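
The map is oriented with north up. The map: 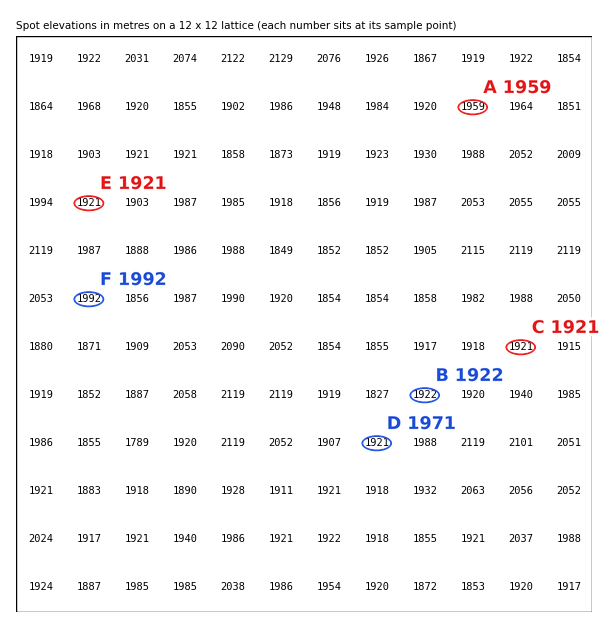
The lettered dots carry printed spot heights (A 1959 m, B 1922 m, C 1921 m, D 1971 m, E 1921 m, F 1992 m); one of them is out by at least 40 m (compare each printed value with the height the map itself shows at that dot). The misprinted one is D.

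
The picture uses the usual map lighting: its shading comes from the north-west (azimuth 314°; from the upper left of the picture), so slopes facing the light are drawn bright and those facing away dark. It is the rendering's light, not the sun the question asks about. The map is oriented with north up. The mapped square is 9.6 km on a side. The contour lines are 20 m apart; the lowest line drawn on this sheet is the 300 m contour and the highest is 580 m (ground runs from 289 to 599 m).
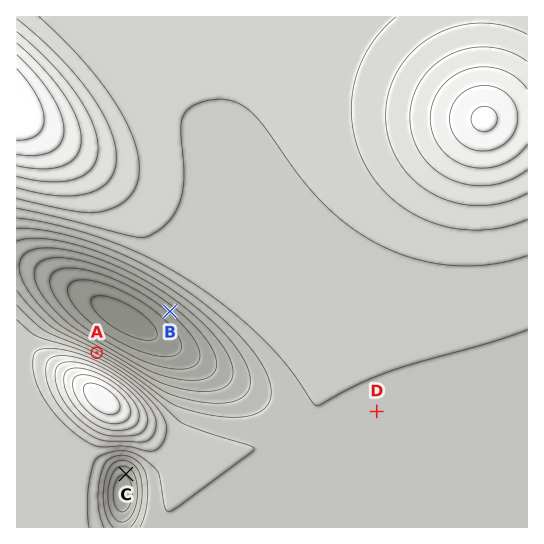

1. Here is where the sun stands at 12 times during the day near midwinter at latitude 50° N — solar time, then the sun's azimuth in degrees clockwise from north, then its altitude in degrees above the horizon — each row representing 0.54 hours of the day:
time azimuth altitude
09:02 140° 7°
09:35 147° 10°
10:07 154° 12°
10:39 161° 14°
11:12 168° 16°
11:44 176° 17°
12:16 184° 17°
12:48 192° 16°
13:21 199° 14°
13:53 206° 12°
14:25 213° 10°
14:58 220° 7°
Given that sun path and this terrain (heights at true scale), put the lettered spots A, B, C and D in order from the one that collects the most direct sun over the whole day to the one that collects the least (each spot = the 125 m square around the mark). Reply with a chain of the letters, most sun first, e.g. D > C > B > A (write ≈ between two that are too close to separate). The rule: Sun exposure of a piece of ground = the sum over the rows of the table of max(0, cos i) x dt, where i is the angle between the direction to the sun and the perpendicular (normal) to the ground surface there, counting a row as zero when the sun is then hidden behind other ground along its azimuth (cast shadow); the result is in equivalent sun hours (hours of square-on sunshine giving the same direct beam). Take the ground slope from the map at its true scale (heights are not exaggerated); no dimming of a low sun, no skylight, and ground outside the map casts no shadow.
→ B ≈ C > D > A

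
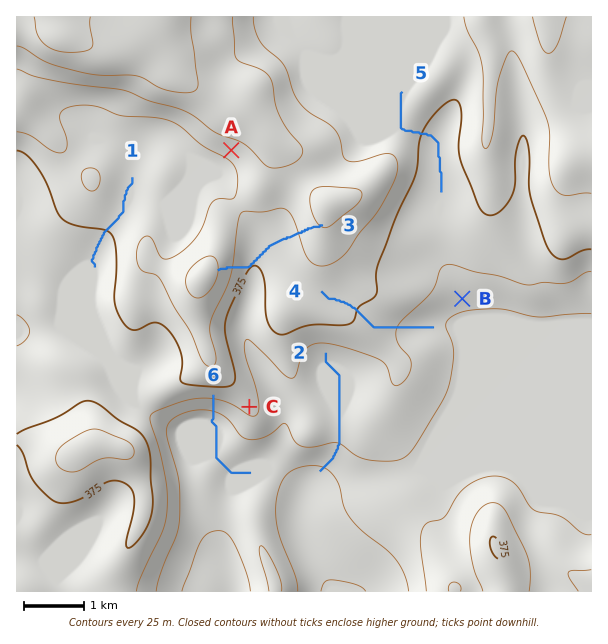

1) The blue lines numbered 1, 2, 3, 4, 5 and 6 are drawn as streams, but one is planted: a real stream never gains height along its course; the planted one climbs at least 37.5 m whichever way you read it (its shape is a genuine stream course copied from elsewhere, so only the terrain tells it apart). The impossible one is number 3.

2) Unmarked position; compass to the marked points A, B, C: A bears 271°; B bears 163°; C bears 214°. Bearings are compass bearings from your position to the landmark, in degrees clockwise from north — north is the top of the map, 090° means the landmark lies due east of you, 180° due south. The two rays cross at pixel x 419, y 154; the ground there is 375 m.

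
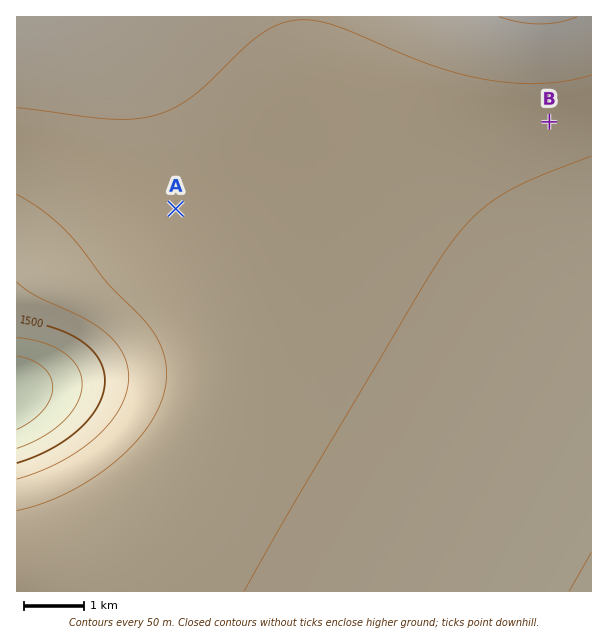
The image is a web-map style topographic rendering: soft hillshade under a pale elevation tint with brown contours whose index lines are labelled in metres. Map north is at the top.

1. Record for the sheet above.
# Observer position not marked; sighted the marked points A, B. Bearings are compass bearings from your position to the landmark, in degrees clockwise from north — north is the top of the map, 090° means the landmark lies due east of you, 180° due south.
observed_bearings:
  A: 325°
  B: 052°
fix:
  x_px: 268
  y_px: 341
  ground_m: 1620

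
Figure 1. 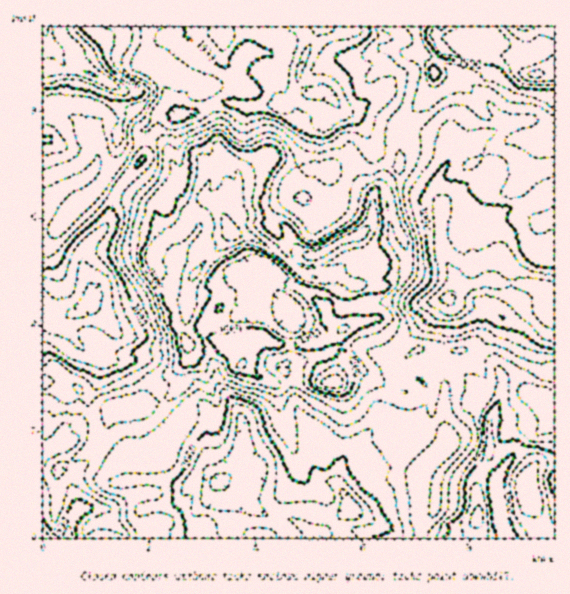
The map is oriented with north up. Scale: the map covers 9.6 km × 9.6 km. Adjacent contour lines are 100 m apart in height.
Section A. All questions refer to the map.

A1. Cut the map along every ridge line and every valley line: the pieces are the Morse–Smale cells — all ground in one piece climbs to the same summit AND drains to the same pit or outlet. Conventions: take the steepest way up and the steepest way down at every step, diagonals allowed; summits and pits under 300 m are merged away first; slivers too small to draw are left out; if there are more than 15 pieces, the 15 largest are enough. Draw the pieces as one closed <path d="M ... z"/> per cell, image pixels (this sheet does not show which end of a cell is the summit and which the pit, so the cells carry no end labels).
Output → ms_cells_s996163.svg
<path d="M148 139l-2 1 0 13-3 6-20 22-10 18-6 25-24 27-1 12 11 29-6 12-10 9-13 5-8 7-7 0-7-4 0 70 17 0 6 6 23 0 1 10 6 18-1 16 6 4 7-22 10-13 16-1 30-8 18-16 1-18 5-8 0-14 16-6 18 2 8-3 11 4 3 5-1 17 13 11 22 10 24-4 34 1 2-13 5-10 0-8-4-11 1-8 17-10 17-3 4-3-3-28-13-4 17-15 2-7 17-3 9-7-3-13-8-18-4-24-6-7-6 0-6 8-16-13-26-14-27-2-24-10-5 0-14 12-22 6-1 15-5 12 0 5-8 12-4-12-16-9 0-9-5-5-23-9-11-30-9-6z"/><path d="M375 319l-19 3-17 10-1 8 4 11 0 8-5 10-2 13-34-1-24 4-22-10-13-11 1-17-8-8-32 0-12 4-4 2 0 14-5 8-1 18-18 16-30 8-16 1-10 13-6 22 16 11 8 24 10-1 2 2 2 15 6 13 24-4 10-4 10-16 7-6 12 0 13 4 8 13 2 42 89 0 2-5 15-15 10-5 8 0 37 17 8 1 12-2 22-17 4-35 5-9 18-17 5-12-3-8-18-19 1-25-3-11 8-10 5-3 16-1 3-6-8-6-32 1-8-2-11 1-11 5-26-26z"/><path d="M533 121l-25 2-15 10-8 1-24 15-6 6 2-3-9-11-15-4-26-16-5 2-3 5 0 40-22 23 8-1 6 7 4 24 8 18 3 13-9 7-17 3-2 7-17 15 13 4 3 21 0 7-3 3 5 10 26 26 11-5 11-1 8 2 32-1 9 7 6-12 13-14 8-14 5 1 16-11 15 0 10 11 5 1 0-183z"/><path d="M319 26l-95 0 1 13-3 6 1 16 6 6 10 4 20 0 4 3 18 30-40 2-6-3-16 0-20 8-22 4-16-4-16 20 2 8 10 2 9 6 11 30 23 9 5 5 0 9 16 9 4 12 8-12 0-5 5-12 1-15 22-6 14-12 5 0 24 10 27 2 26 14 16 13 4-9 6-3 16-18 0-40 6-8-25-23-7 1-17 11-15 1-13-19-8-1-11 4-11-10 0-11 3-8 14-28z"/><path d="M49 26l-7 1 0 293 7 5 7 0 8-7 17-8 10-14 0-9-9-24 1-12 24-27 6-25 10-18 20-22 3-6 0-12-22 1-6-3 0-10 3-5-2-33-14-10-22-11-2-2 0-13-3-7-19-18-8 0z"/><path d="M223 26l-172 0-1 3 9 1 19 18 3 7 0 13 2 2 22 11 14 10 2 33-3 5 0 10 6 3 9 0 13-2-1-9 16-20 16 4 22-4 20-8 16 0 6 3 40-2-18-30-4-3-20 0-10-4-6-6-1-16 3-10z"/><path d="M523 375l-11 0-9 5-1 15-12 26-1 40-12 20 1 36-3 7 0 14 79-1 0-150-14-4z"/><path d="M440 26l-120 0-19 39-3 8 0 11 11 10 11-4 8 1 13 19 15-1 17-11 7-1 24 22 19-18 5-3 5-7 1-23 9-17-6-11 0-8z"/><path d="M477 357l-5 5-16 1-5 3-8 10 3 11-1 25 18 19 3 8-5 12-18 17-5 9-4 35-17 14-17 5-15-4-30-14-8 0-10 5-15 15-1 5 153-1 4-20-1-36 12-20 1-40 13-32 0-10-5-11-5-5z"/><path d="M480 45l-6 10-7 4 10 2 0 10-3 4-9 7-5 0-25-9-1 12-4 11-7 5-18 19 28 17 15 4 9 12 28-19 8-1 19-11 21-1 20 14 1-71-14 10-9 0-5-7-3-16-20 4z"/><path d="M100 445l-6 10-17 16-3 8-1 10 5 15 0 8-9 13 0 13 161-1-1-41-8-13-13-4-12 0-7 6-10 16-10 4-24 4-6-13-2-15-2-2-10 1-8-24z"/><path d="M59 391l-17 1 1 146 26-1 0-12 9-13 0-8-5-15 4-18 17-16 5-8 0-4-5-2 1-16-8-24 2-4-24 0z"/><path d="M553 26l-112 0-4 6 0 8 6 11-9 17 0 4 26 10 5 0 12-11 0-10-10-2 7-4 6-10 23 10 20-4 6 21 2 2 9 0 14-11z"/><path d="M539 307l-15 0-16 11-5-1-8 14-13 14-5 11 16 7 11 16 8-4 11 0 17 8 13 3 1-66z"/>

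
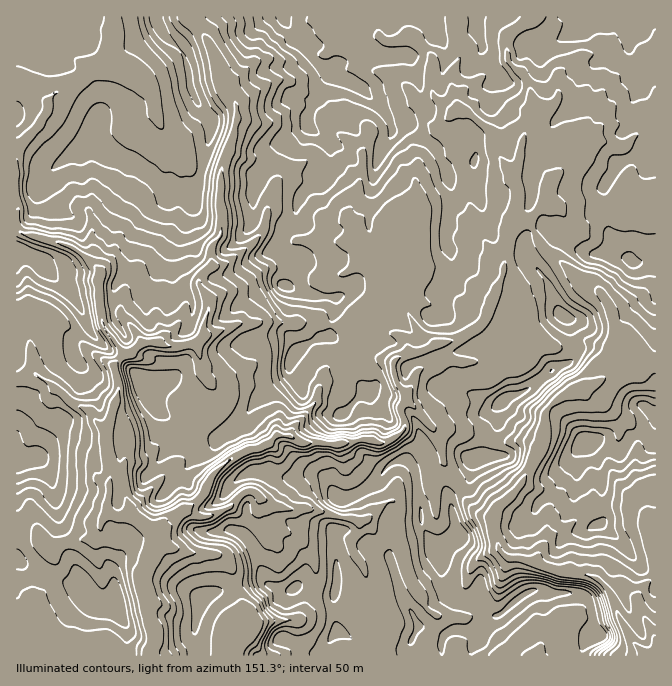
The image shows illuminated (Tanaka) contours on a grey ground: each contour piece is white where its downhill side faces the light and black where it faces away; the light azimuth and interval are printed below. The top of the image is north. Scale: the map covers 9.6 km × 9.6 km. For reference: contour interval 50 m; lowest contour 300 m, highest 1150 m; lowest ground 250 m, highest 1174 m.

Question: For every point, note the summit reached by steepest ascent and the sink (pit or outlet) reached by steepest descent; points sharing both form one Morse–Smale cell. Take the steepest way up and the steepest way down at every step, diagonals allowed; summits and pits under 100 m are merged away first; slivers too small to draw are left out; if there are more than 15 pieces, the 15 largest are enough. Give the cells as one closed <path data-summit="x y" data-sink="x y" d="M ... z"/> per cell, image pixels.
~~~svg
<path data-summit="284 17" data-sink="150 655" d="M532 16l-343 1 20 26 19 47 8 13 2 10-4 20-13 37 0 25-2 2 4 16-2 22-10 13 2 17-14 13 0 7 10 15 0 8-5 14 0 11-7 10-13 3-42-3-11-18-11-11-16 0-3 3 5 13 17 22 0 3-9 11-29-18-25-25-6-2-9 2-7 3-9 9-1 6-12-1 0 38 21-4 35 29 19 9 3 6 12 10 0 20 5 25-2 2-1 39-7 10-1 12-6 3-16 0-14 4-12 8-9-9-2-5-6-4-19 1 1 122 366-1-4-17-11-14-4-9 0-18 4-7-2-15 8-1 11-6 19-6-6-28 0-26-4-6-4-1-22 16 0-9-22-40-7-23 3-2 10 0 6-4 14 0 12 4 13-7 7-8-3-21 5-7 0-7 10-20 4-4 18-5 9-5 33 2 17-5 17 0 7-6 3-5 0-13-3-7 0-7 5-10-2-16-7-9-16-6 3-9 4-30 7-14 13-1 6 8 5-3 8 0 12 10 26 15 7 1 20-1 15 5 5 5 24-1-1-139-31 23-9 0-13-5-12 2-31 29-9 12-2-11-8-7-21-6 4-22 3-8 10-13 0-9-12-33-16-15-2-20 6-9 18-10z"/><path data-summit="157 17" data-sink="150 655" d="M189 16l-75 0-5 47-5 6-14 0-12 12-14 10-10 3-6 8 0 8-9 15-23 22 0 81 9 6 30 7 23 10 21 21-1 11 3 32 19-1 11 11 11 18 18 0 7 3 27-2 10-11 0-11 5-14 0-8-10-15 0-7 14-13-2-17 10-13 2-22-4-13 2-30 17-52-2-15-8-13-12-33-15-27z"/><path data-summit="589 440" data-sink="655 655" d="M655 363l-23 0-25 15-23 11-12 2-17 10-11 14-3 30-18 37-27 26-3 9 1 18 5 15 6 6 30 5 7 5 15 5 32 3 10 5 9 9 11 30 14 24 14 14 9-1 0-17-17-30-1-13 6-10 12-10z"/><path data-summit="457 535" data-sink="150 655" d="M407 401l-6 6 3 21-12 11-8 4-12-4-14 0-6 4-10 0-3 2 7 23 22 40 0 9 22-16 4 0 4 7 0 26 6 28-19 6-11 6-8 1 2 15-4 7 0 18 4 9 11 14 2 16 3 2 86 0 3-8 8-10 2-10 11-13-14-21-3 5-7 4-13 0-5-2-8-9-5-27 0-17 19-14-9-36 10-11-16-27-2-13-7-17-18-22z"/><path data-summit="602 17" data-sink="150 655" d="M655 16l-121 0-4 5-21 12-3 7 2 20 16 15 12 33 0 9-10 13-3 8-4 22 21 6 8 7 2 11 9-12 31-29 12-2 13 5 9 0 32-24z"/><path data-summit="502 402" data-sink="150 655" d="M528 223l-13 1-6 9-5 22 0 13-3 9 16 6 7 9 2 16-5 10 0 7 3 7 0 13-3 5-7 6-17 0-17 5-33-2-9 5-14 4-8 5-10 20 0 7 10 8 18 22 7 17 2 13 17 29 9-9 4-18 13-5 2-14 10-16 1-24 11-7 18-7 27-21 12-4 7-7 2-5-5-12-2-18-10-10-15-35-18-24-2-13 9-8z"/><path data-summit="17 462" data-sink="150 655" d="M37 374l-7 0-14 6 0 152 22 2 5 8 11 9 10-8 14-4 16 0 7-4 0-11 7-10 1-39 2-2-5-25 0-20-12-10-4-7-18-8z"/><path data-summit="457 535" data-sink="655 655" d="M460 489l-5 2-6 7 9 36-19 14 0 17 5 27 8 9 18 2 7-4 3-5 14 21-11 13-2 10-10 14 1 4 63 0 9-19 13-16 3-2 10 2 46-13-8-20-9-9-10-5-32-3-15-5-7-5-30-5-6-6-5-15-1-17-18-7z"/><path data-summit="502 402" data-sink="655 655" d="M534 231l-10 9 2 13 18 24 15 35 10 10 2 18 5 12-2 5-7 7-12 4-27 21-18 7-11 7-1 24-10 16-2 14-13 5-4 18-8 8 5 12 9 11 17 7 4-10 23-21 19-34 5-15 1-23 4-7 14-12 10-5 12-2 20-12-1-14 10-25-2-28-7-13-52-41-11-11z"/><path data-summit="17 252" data-sink="150 655" d="M17 229l-1 109 12 3 1-6 9-9 12-5 10 2 25 25 29 18 9-11 0-3-20-29-4-16 0-22-1-2 1-11-1-4-11-10-17-12-40-10z"/><path data-summit="284 17" data-sink="150 655" d="M112 16l-96 1 1 129 22-21 9-15 0-8 6-8 10-3 14-10 12-12 14 0 5-6 0-15 4-8z"/><path data-summit="284 17" data-sink="655 655" d="M547 228l-8 0-5 2 7 15 46 39 10 5 7 8 7 13 2 28-10 25 1 14 10-3 18-11 23 0 1-100-24 0-5-5-15-5-15 1-12-1-26-15z"/><path data-summit="284 17" data-sink="655 655" d="M615 609l-38 9-7 3-8-2-5 2-13 16-8 18 109 1-12-14z"/><path data-summit="284 17" data-sink="655 655" d="M655 576l-11 9-6 10 1 13 16 30z"/>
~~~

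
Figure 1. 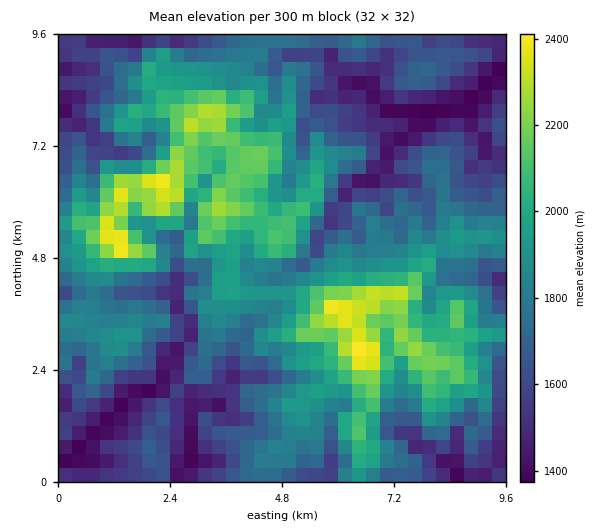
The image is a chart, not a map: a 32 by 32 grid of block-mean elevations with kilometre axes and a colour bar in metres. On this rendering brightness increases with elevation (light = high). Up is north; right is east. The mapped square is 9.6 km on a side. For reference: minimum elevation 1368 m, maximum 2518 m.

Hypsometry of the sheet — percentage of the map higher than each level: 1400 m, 96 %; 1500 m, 86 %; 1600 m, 74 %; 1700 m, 60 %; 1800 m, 46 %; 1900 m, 32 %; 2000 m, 21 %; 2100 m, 13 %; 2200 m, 7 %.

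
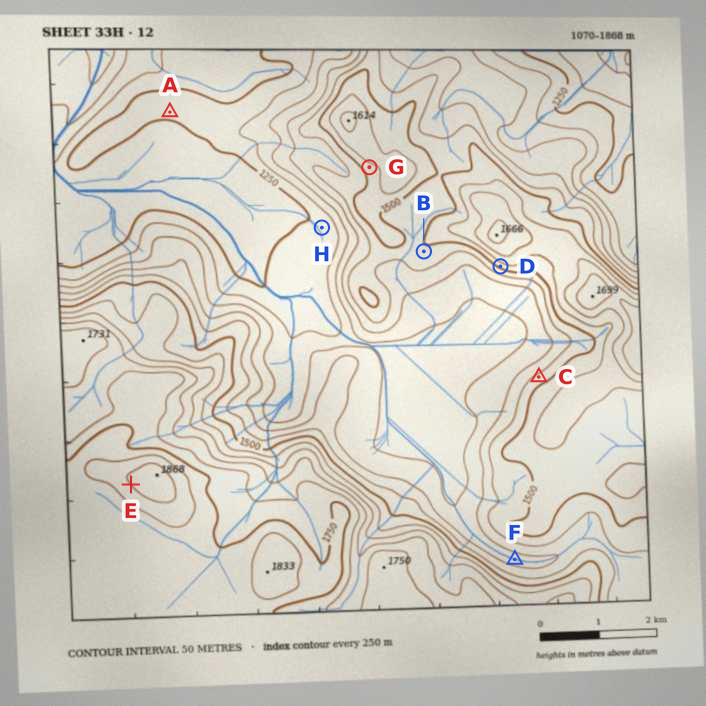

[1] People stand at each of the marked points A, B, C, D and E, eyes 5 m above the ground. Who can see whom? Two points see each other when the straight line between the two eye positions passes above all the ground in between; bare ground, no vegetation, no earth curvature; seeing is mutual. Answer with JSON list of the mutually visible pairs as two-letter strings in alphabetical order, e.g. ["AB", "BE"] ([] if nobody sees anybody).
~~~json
["BC", "BD", "CD"]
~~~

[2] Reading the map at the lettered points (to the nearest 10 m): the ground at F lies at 1390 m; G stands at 1530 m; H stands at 1250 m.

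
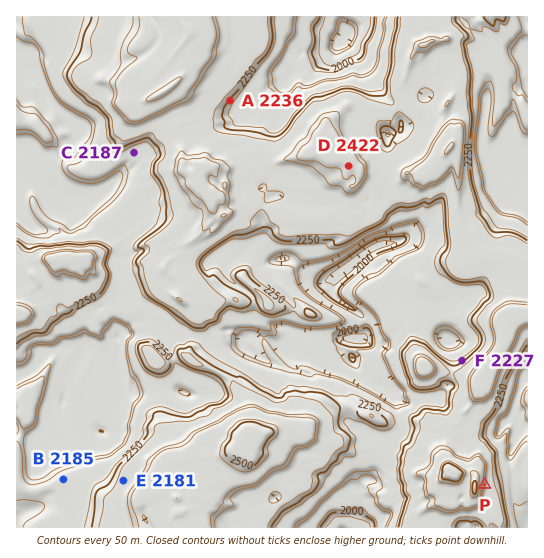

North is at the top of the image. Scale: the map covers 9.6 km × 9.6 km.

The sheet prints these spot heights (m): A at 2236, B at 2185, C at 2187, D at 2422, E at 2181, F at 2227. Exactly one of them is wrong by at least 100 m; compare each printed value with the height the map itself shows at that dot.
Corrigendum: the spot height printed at E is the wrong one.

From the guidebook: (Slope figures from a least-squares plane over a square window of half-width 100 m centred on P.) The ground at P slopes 37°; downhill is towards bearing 99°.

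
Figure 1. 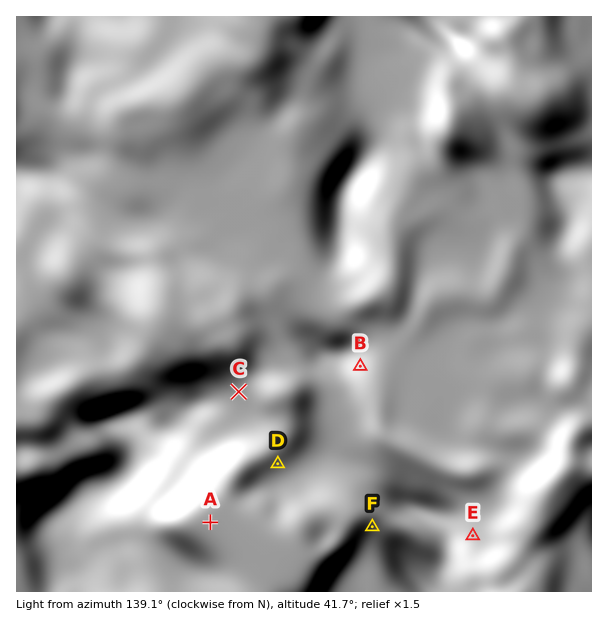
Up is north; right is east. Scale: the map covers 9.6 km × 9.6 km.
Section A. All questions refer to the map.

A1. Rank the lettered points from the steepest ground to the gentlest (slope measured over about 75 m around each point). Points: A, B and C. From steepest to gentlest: B C A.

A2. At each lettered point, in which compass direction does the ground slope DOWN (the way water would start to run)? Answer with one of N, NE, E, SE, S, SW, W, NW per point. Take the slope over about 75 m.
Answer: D W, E E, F NW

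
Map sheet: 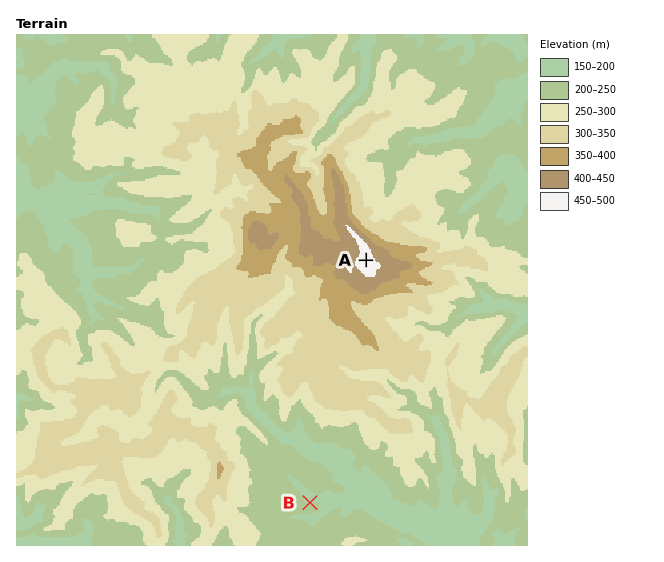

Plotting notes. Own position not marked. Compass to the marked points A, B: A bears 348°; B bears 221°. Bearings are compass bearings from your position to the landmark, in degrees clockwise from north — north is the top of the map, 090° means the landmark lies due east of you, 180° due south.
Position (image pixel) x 396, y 403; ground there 280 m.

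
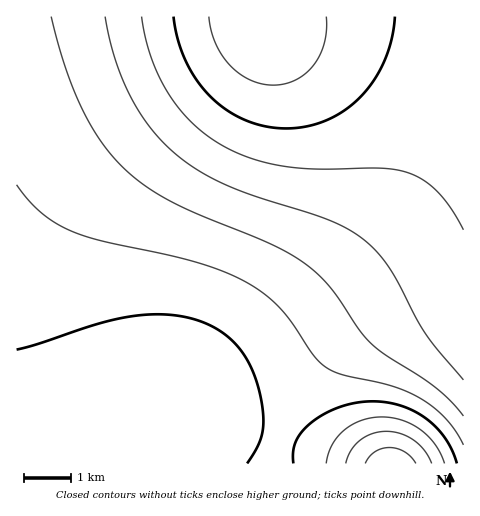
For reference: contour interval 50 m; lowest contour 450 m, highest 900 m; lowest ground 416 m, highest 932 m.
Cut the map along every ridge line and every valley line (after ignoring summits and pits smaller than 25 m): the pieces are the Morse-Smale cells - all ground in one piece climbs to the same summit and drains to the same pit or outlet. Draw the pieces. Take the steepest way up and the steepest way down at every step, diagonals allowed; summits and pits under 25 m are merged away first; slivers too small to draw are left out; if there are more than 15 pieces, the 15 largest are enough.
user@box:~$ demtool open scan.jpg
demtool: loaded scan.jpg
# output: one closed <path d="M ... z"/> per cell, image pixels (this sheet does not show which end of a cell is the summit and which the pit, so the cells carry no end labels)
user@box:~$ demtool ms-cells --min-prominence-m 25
<path d="M463 16l-447 1 1 447 256 0 9-33 14-32 19-28 27-28 21-17 30-18 71-31z"/><path d="M463 277l-36 14-34 17-30 18-21 17-27 28-19 28-14 32-8 32 189 1z"/>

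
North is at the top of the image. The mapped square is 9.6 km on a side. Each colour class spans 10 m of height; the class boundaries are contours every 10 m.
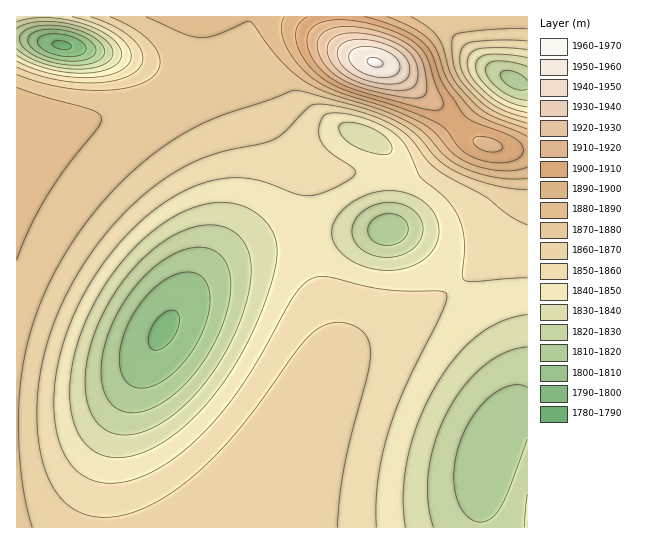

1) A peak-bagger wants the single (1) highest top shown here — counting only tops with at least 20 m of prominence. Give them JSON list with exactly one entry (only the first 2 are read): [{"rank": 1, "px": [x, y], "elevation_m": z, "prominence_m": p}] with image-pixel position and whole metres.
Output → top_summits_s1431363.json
[{"rank": 1, "px": [375, 62], "elevation_m": 1961, "prominence_m": 173}]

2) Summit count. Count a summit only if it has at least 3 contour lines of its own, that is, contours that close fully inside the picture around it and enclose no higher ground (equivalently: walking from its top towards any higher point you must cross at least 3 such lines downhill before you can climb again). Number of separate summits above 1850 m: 1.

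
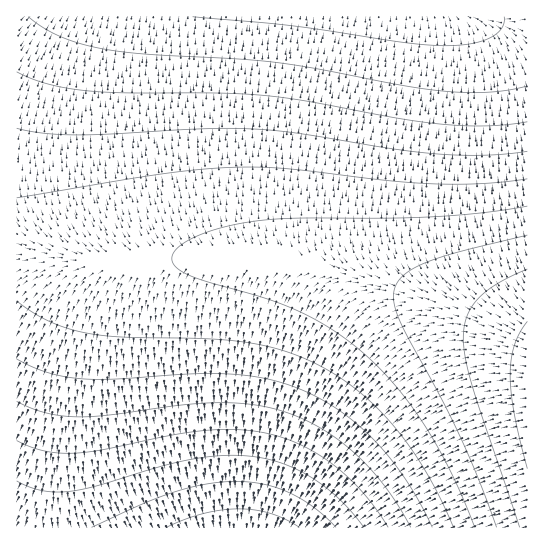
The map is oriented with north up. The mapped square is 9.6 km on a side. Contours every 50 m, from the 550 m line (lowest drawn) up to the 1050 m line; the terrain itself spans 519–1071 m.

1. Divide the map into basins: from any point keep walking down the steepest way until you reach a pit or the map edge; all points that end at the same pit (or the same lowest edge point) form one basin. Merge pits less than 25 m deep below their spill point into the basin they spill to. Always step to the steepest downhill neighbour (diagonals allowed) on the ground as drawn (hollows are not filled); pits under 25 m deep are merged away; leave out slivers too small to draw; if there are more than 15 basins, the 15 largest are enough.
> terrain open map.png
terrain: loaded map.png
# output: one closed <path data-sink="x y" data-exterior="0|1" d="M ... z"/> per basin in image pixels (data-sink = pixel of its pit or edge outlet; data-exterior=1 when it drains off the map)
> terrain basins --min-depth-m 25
<path data-sink="398 17" data-exterior="1" d="M527 16l-510 0-1 235 73 10 154-4 59 7 59 13 66 22 100 42z"/><path data-sink="241 527" data-exterior="1" d="M29 252l-13 1 1 275 511-1-1-186-100-42-66-22-59-13-59-7-154 4z"/>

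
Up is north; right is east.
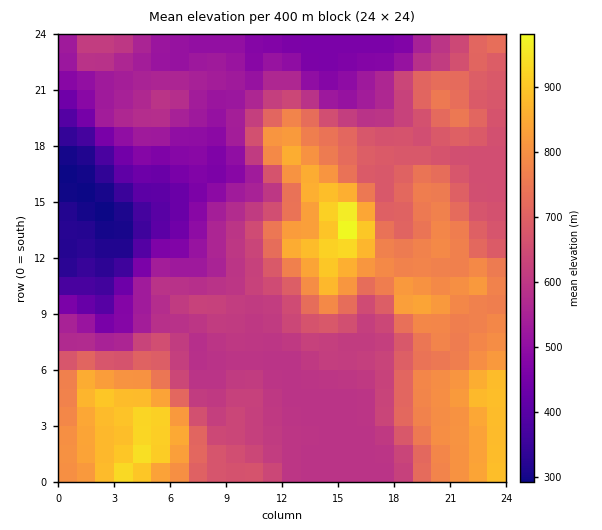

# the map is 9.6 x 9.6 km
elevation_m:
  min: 290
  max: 1000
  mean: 640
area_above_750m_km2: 24.4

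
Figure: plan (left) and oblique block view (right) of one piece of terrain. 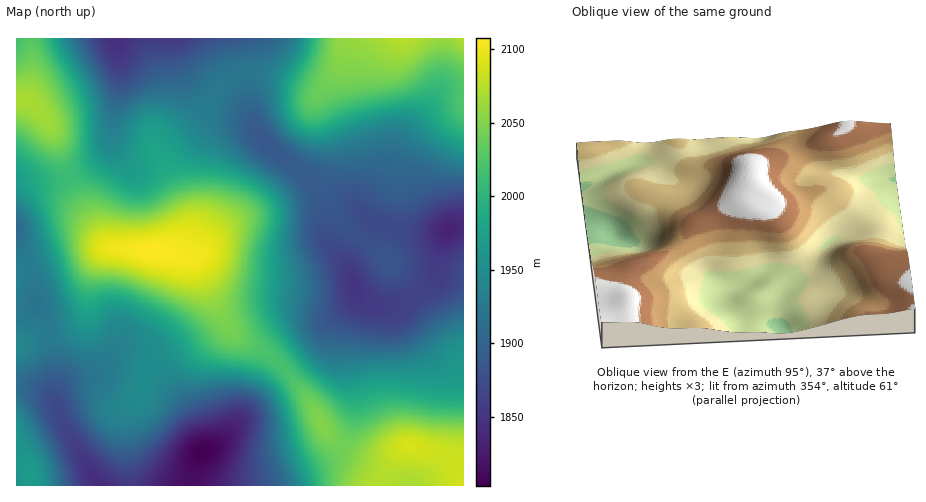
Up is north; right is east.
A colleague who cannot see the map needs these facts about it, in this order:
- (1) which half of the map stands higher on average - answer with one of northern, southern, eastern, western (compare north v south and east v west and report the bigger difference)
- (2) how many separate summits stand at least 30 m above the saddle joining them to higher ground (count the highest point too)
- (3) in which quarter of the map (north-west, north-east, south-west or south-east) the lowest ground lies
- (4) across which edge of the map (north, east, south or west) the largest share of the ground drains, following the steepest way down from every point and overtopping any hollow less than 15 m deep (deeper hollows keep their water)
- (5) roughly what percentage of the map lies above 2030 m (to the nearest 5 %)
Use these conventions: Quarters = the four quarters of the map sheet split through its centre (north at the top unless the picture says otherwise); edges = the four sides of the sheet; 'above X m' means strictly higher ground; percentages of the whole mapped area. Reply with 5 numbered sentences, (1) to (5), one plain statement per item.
(1) Taken as a whole, the northern half is higher than the southern.
(2) There are 5 summits with 30 m or more of prominence.
(3) Look to the south-west quarter for the lowest ground.
(4) Drainage is mainly to the east: more ground falls towards that edge than towards any other.
(5) About 20 % of the map lies above 2030 m.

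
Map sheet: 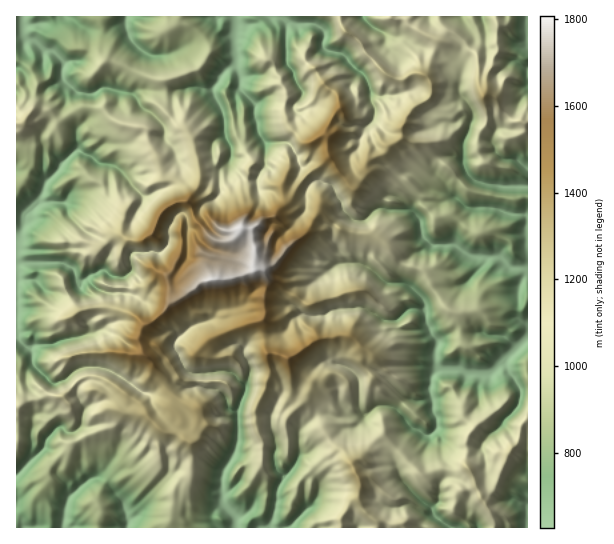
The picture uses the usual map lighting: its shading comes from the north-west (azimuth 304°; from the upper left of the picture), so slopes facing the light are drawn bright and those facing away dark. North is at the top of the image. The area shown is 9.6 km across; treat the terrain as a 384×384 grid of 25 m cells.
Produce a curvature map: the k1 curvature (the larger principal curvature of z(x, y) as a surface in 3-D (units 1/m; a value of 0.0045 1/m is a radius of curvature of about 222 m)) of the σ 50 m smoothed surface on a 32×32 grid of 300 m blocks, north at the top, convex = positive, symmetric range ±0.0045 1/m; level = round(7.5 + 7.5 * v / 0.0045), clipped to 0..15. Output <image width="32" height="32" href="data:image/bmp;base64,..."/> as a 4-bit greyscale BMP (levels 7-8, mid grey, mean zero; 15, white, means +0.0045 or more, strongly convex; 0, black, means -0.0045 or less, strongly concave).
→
<image width="32" height="32" href="data:image/bmp;base64,Qk12AgAAAAAAAHYAAAAoAAAAIAAAACAAAAABAAQAAAAAAAACAAATCwAAEwsAABAAAAAAAAAAAAAAABEREQAiIiIAMzMzAERERABVVVUAZmZmAHd3dwCIiIgAmZmZAKqqqgC7u7sAzMzMAN3d3QDu7u4A////AKm5nKiricnb2cv47ducrumqqcyJi5l7np+IznvJvp+IuqicmZu6i+2fuH+6jZzsqZy6mKm5u37PusmvmczK+Ni5y4iJuqqXn8uq3Jm4mcr53N3ZeKrMqp+7rIi6mJnpv82cupnajOvN2aqIy4+K7Y/Yn5y9uq25zauZman6jKz6r/7b65yar3+KqbvLub652srK3ZnL7fu/jazp3Lm6h6zM/+ve/L3Pv/93m8qYuruMqpisz5rMuY57/K2bqo7duLrrmJ3oib7tmsrbifisi8uaz/7dr4mIfom4iq+5zLusvY2aqX35eI6O3//76eipm6r7r9u+jv7NqXirio2aq8uqp+j8/bqXrdeIiMvsyZqLnN3d7KrtubvdiZmsmJipu5ucq+v5/e7rrer+2rnZ3emJyZjI3r/Izujbi6qb3ZqamLeJvI77ibfazLybrYjP/9jsu7rbjanL/antiridyYqrq8mIqn6X+tz+zLiIvM78m8m7qdmd6fnLr3rciarbuLnKuYnYzJzIre+qzNvMy8z6u4rcrLnMyNp+25v3io++vKveqtvKj8jquPq5vpqfyb2YuYmbia2t+a+tuZu4v9i73Oy9y+6Lmfn8uO7fiM3Luqq8qIiLya686X3Xmpfry4vLmqm6iricvPvvqYvLq8iaqJyMq7mZqpiX+N/quMv4"/>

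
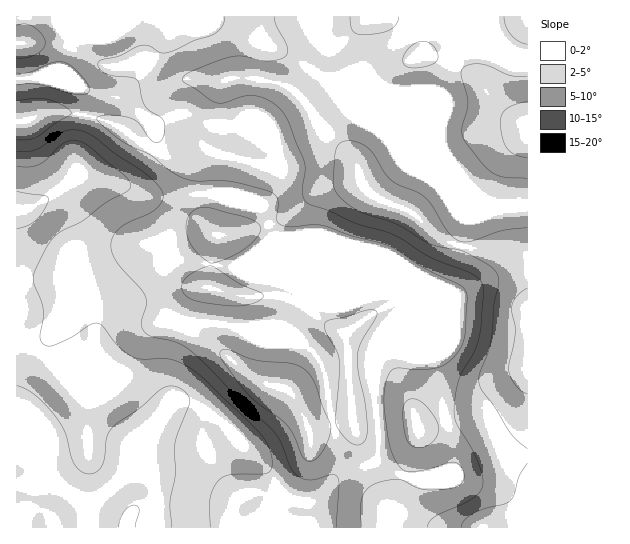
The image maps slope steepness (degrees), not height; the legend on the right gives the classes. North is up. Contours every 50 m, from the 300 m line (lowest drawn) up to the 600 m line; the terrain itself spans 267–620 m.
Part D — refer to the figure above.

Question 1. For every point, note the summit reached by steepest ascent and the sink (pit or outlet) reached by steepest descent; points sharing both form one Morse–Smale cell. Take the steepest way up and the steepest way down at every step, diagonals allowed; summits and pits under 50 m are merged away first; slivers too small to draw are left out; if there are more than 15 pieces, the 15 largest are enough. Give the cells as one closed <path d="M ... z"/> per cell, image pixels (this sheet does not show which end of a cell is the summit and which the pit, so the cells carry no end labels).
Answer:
<path d="M185 113l-10 2-20 10-2 0-8-8-12 12-8 2 21 16 19 8 16 1 20-5 16 3-7 2-5 5-5 14 3 39 4 11 7 10-7-3-16 0-34 11-24 2-31 8-24 8-8 6-9 10-45 2 1 249 248 0 2-15 16-19-23-33-42-42-19-12-18-4-8 2-12 10 8-14 2-43 12-31 3-3 7-1 20 0 24 5 40-3 16 6 18-25 10-6 40-1 30-6-22-17-95-39-11-28-31-14 10 1 16 7 7 0 8-10 7-16 0-15-3-7-32-26-8-4-23 0z"/><path d="M315 73l-6 5-11 17-16-11-27-5-18-2-16 4-22-2-17 1-13 7-10 10-14 21 8 7 2 0 20-10 10-2 29 12 23 0 8 4 32 26 3 7 0 15-9 20-6 6-7 0-16-7-6 1 27 12 11 28 95 39 9 5 11 11 12 6 2 9-20 48 15-2 9 4 26 1 10 48 9 33 1 28-14 8-22 4-23-7-16-9-27 6-12 6-18 20-11 6-15-1-13-5-15 18-2 14 262 1 1-322-5-2-20 1-14-2-76-34-16-14-8-14-11-12-16-9-33-33-5-8z"/><path d="M394 293l-33 6-40 1-10 6-18 25-16-6-40 3-24-5-27 1-10 17-5 17-2 43-4 9 16-7 12 1 9 4 16 11 42 42 25 35 17 5 8 0 5-2 24-24 30-10 7-4 3-11 0-21-6-46 3-17 8-13 19-46-2-9z"/><path d="M527 16l-158 0-26 25-18 14-12 18 10 6 6 8 33 33 16 9 11 12 8 14 16 14 76 34 14 2 24 0z"/><path d="M66 112l-23 1-13 7-14 2 1 157 44-2 9-10 8-6 15-5 40-11 24-2 34-11 22 1-6-8-4-11-3-39 5-14 12-8-16-2-20 5-16-1-19-8-35-24-20-7z"/><path d="M147 16l-76 0 0 29-8 24-20 8-27 2 0 42 14-1 20-8 16 0 35 7 24 12 8-2 11-10 0-2-18-16-14-4 10-2 17-17 22-32 3-17-7-10z"/><path d="M205 16l-56 0 8 3 7 10-3 17-22 32-17 17-10 2 14 4 19 16 14-20 9-10 14-7 17-1 22 2 16-4 18 2 27 5 16 11 15-21-8-9-22-13z"/><path d="M398 353l-9 0-6 3-4 5-4 10-2 19 6 39 0 21-4 12 38 17 26-4 11-4 3-4 0-20-10-41-8-45-2-4-26 0z"/><path d="M367 16l-162 1 26 10 52 25 31 20 11-17 18-14z"/><path d="M70 16l-46 1-1 25-7 3 1 34 26-2 20-8 8-24z"/><path d="M23 16l-7 1 1 27 5-1 2-6z"/>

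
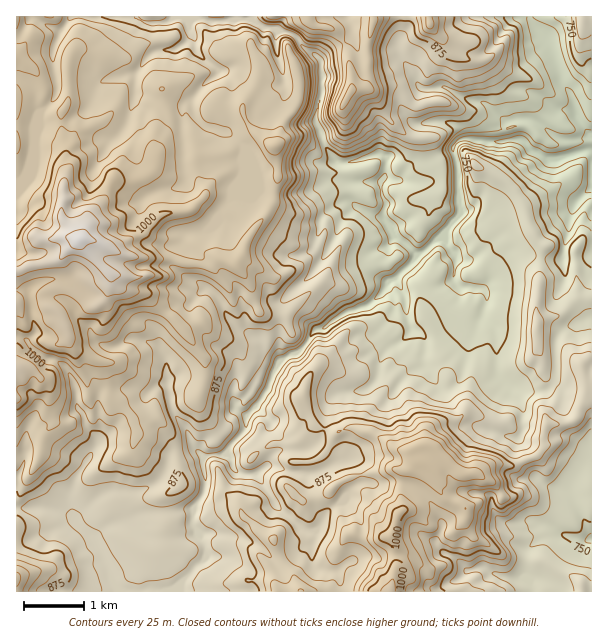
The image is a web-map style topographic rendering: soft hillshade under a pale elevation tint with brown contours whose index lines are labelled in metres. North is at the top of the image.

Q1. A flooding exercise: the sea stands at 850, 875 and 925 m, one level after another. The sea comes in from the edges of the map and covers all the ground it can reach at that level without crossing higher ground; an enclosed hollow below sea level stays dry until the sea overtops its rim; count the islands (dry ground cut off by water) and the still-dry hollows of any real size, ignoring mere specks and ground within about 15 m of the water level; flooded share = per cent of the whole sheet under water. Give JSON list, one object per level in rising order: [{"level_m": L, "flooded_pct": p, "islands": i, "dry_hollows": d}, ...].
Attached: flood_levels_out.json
[{"level_m": 850, "flooded_pct": 46, "islands": 0, "dry_hollows": 0}, {"level_m": 875, "flooded_pct": 54, "islands": 0, "dry_hollows": 0}, {"level_m": 925, "flooded_pct": 70, "islands": 0, "dry_hollows": 0}]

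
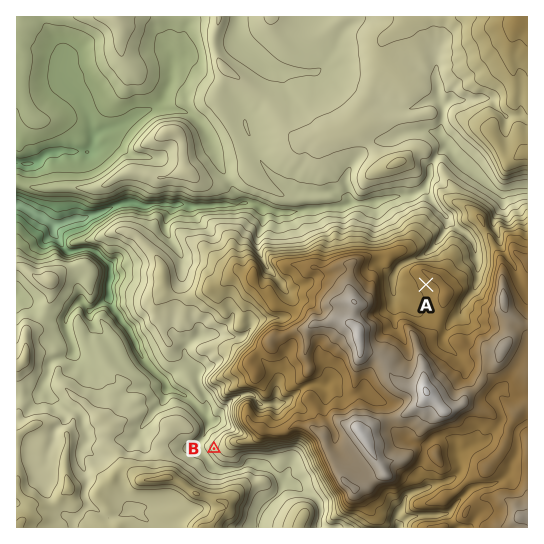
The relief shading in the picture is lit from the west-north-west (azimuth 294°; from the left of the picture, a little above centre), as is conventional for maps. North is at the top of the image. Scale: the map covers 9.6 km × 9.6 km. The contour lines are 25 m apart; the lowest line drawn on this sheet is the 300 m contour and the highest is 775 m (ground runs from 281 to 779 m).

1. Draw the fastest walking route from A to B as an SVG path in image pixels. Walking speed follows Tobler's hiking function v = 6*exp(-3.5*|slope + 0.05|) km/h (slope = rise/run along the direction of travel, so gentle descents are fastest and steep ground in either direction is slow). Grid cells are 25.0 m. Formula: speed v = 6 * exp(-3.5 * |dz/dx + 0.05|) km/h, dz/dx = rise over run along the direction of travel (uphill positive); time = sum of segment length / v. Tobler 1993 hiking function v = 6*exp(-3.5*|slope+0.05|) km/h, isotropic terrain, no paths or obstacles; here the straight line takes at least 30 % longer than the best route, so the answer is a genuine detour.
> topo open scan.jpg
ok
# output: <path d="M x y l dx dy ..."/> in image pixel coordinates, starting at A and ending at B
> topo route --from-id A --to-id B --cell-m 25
<path d="M426 285l-4 8-25 25-3 5-5 6-3 4-12 24-3 2-2 6-11 10-11 22-16 8-2 2-26 14-5 0-40 20-7 0-10 5-15 0-5 3-7 0"/>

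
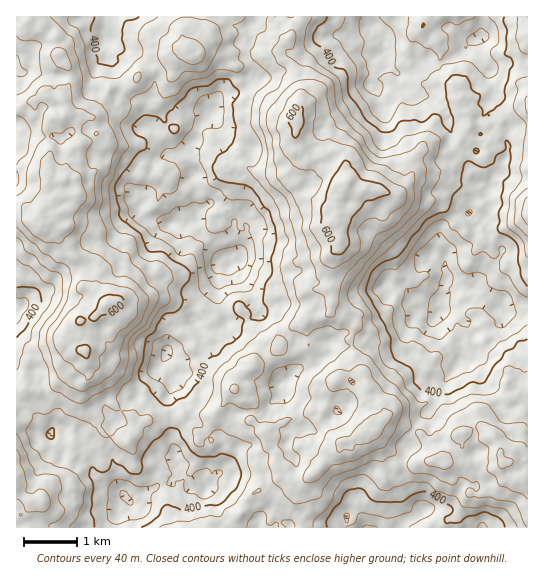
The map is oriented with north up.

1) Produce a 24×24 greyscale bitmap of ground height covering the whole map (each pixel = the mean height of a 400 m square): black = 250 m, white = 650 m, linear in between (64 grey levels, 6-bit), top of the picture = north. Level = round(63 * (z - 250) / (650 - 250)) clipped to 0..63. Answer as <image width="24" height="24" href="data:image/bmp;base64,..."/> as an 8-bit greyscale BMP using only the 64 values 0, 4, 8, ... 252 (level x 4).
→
<image width="24" height="24" href="data:image/bmp;base64,Qk12BgAAAAAAADYEAAAoAAAAGAAAABgAAAABAAgAAAAAAEACAAATCwAAEwsAAAABAAAAAAAAAAAAAAEBAQACAgIAAwMDAAQEBAAFBQUABgYGAAcHBwAICAgACQkJAAoKCgALCwsADAwMAA0NDQAODg4ADw8PABAQEAAREREAEhISABMTEwAUFBQAFRUVABYWFgAXFxcAGBgYABkZGQAaGhoAGxsbABwcHAAdHR0AHh4eAB8fHwAgICAAISEhACIiIgAjIyMAJCQkACUlJQAmJiYAJycnACgoKAApKSkAKioqACsrKwAsLCwALS0tAC4uLgAvLy8AMDAwADExMQAyMjIAMzMzADQ0NAA1NTUANjY2ADc3NwA4ODgAOTk5ADo6OgA7OzsAPDw8AD09PQA+Pj4APz8/AEBAQABBQUEAQkJCAENDQwBEREQARUVFAEZGRgBHR0cASEhIAElJSQBKSkoAS0tLAExMTABNTU0ATk5OAE9PTwBQUFAAUVFRAFJSUgBTU1MAVFRUAFVVVQBWVlYAV1dXAFhYWABZWVkAWlpaAFtbWwBcXFwAXV1dAF5eXgBfX18AYGBgAGFhYQBiYmIAY2NjAGRkZABlZWUAZmZmAGdnZwBoaGgAaWlpAGpqagBra2sAbGxsAG1tbQBubm4Ab29vAHBwcABxcXEAcnJyAHNzcwB0dHQAdXV1AHZ2dgB3d3cAeHh4AHl5eQB6enoAe3t7AHx8fAB9fX0Afn5+AH9/fwCAgIAAgYGBAIKCggCDg4MAhISEAIWFhQCGhoYAh4eHAIiIiACJiYkAioqKAIuLiwCMjIwAjY2NAI6OjgCPj48AkJCQAJGRkQCSkpIAk5OTAJSUlACVlZUAlpaWAJeXlwCYmJgAmZmZAJqamgCbm5sAnJycAJ2dnQCenp4An5+fAKCgoAChoaEAoqKiAKOjowCkpKQApaWlAKampgCnp6cAqKioAKmpqQCqqqoAq6urAKysrACtra0Arq6uAK+vrwCwsLAAsbGxALKysgCzs7MAtLS0ALW1tQC2trYAt7e3ALi4uAC5ubkAurq6ALu7uwC8vLwAvb29AL6+vgC/v78AwMDAAMHBwQDCwsIAw8PDAMTExADFxcUAxsbGAMfHxwDIyMgAycnJAMrKygDLy8sAzMzMAM3NzQDOzs4Az8/PANDQ0ADR0dEA0tLSANPT0wDU1NQA1dXVANbW1gDX19cA2NjYANnZ2QDa2toA29vbANzc3ADd3d0A3t7eAN/f3wDg4OAA4eHhAOLi4gDj4+MA5OTkAOXl5QDm5uYA5+fnAOjo6ADp6ekA6urqAOvr6wDs7OwA7e3tAO7u7gDv7+8A8PDwAPHx8QDy8vIA8/PzAPT09AD19fUA9vb2APf39wD4+PgA+fn5APr6+gD7+/sA/Pz8AP39/QD+/v4A////AKSchGBERFxwdHiEeHyAaEhARERMYFxghKyojGQ8NEhQSFB0jJCYiFxgbFxceIyUpKSQgGRUWExEREhgiJyopIh8iIiUnJiwvJBwbGhocFBEYGBsiJCctLysmJCkqKC8uHxkaHB4gGhceHiAlJCQpLzItJCMpKywnHx4gIB4dGxodIyQjISQmJy8wJB4iJyMiIiMoKSIbFhIYIikiGiIpKi0oHRcXGx4gHyYwMiseDw4UHiYlHh8lKikeFxQPERkeHis1NS8hEQ8VFx0iJCMhJCIZEg8NDRIYGCg1NjQsGxUUFBcbISYmJiEVCwYKDAwPEx0tNTgyJRkUEhcXHCYqJhwQCQQGCgkMGR4qMTAsIhwSCQwVHScsJxgNDAgFCQ0UICgtLCgjHRcQAwMQHicxMCMXDgcIDxEXKTEwKSMdEw0LCQgQHCo1Ny0jFwsNEhQcMjUyKR4SDAgJDQwRHyw4ODIvJBYTEhcmLjMzLRwPEA8NDxIZJC42Ojg1LR4YFBUjKjMzLB8VFBIOFxohLC8zOjUvKiEaFhUdJjAuKiQZFBERFxsgLzMzNCkjJiEaGRgbIysrKiUZFRUQExkjMzUvKh8YHR4ZGhkbKCwtKSIcGRcQDxolMjYsIBQQFBYZGRgeJisqIiIgHh4WExkfKTAqGg0NDxMaGBYeHyYpHhogIiYlHh0eJCYfFgwKDhEUExIaIignGhUbIyssJB4hJR8WEAoJEBIPDBIdKCcgGBUaISYnIx4dIh8WDwkLExURDRIeA=="/>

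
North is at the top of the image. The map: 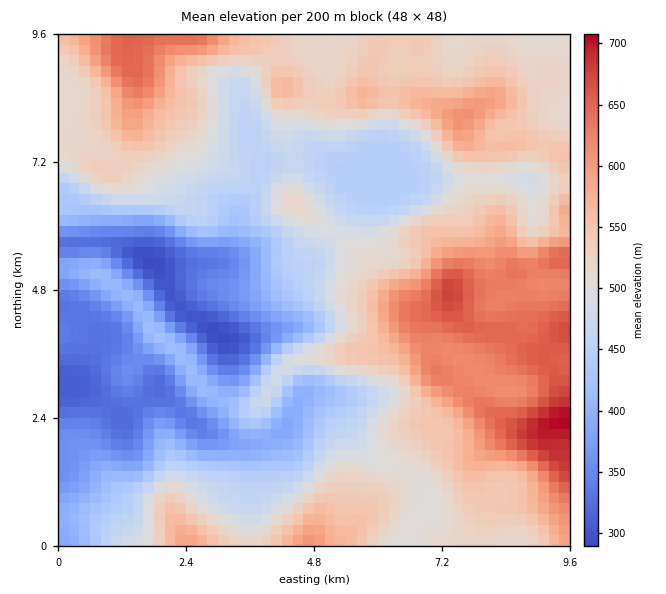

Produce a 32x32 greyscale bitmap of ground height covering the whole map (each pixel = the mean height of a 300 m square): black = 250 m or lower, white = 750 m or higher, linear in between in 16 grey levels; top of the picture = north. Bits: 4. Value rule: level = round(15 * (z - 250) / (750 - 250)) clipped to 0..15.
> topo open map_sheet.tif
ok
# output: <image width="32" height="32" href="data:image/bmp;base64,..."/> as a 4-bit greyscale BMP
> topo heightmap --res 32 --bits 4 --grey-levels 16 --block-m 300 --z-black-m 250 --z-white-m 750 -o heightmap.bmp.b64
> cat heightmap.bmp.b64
<image width="32" height="32" href="data:image/bmp;base64,Qk12AgAAAAAAAHYAAAAoAAAAIAAAACAAAAABAAQAAAAAAAACAAATCwAAEwsAABAAAAAAAAAAAAAAABEREQAiIiIAMzMzAERERABVVVUAZmZmAHd3dwCIiIgAmZmZAKqqqgC7u7sAzMzMAN3d3QDu7u4A////AEVmd5qpiImqqpmHiIiIiJpFZmeamId4mqmZiIiImYmrRVZnmYd3d4mZmZiIiZmZq0RVZ4h3ZmZ4iYiIiImZmrw0RVVnZmZmZniIiIiZmZrNM0Q0VlVVVVZ3d4iImqq83TMzM1QzRERFZ3eImZq8zd0zMiNDM0VURWZniJmavN3uIiIjMzRWZUVWZ3iZq8zM3SIiMiNFRWZUVWZ4mru7u80iIzIkVDRXZWZ3iau7u7vMIiMzNEMiRneImZq7u7vMzCIiNFUyEjRneJmau7vMzMwyIjVTIRIzRWeJq8zMzMzNIjNFMiIjNFVniavMzMzMzDM0VCIjM0VWeImrzNzLu7s0VUISMzNFZniJmrzcy7u7REQhEiMzRWZniIibzLvLzDMyISIzNEVmd4iImqqrurwzMzI0VUVWZ3d3eJmZqpiaVVVEVmZVZ3h3ZmeImZqYilZmdndmZmeIdmZmZ4iZiIlniId3dmZnd2ZmZmZ4iHeIeIiIh3d2ZnZmZmZmeIiHiYiImYiHdmZ2ZmZmZ4mZmZmIiamYh3ZndndmZniqmZmZiJmqmYh2Z3eIh3eJq6mZiIiauqmYdniYmZmZqqu6mIiImrupiHZ5mYmamZmZqpiIiKvMuYh3iZiImZmZiZmYiIm8zLqpmIiIiImZmIiJiIiavMzLu6mZiIiJmZiIiIiI"/>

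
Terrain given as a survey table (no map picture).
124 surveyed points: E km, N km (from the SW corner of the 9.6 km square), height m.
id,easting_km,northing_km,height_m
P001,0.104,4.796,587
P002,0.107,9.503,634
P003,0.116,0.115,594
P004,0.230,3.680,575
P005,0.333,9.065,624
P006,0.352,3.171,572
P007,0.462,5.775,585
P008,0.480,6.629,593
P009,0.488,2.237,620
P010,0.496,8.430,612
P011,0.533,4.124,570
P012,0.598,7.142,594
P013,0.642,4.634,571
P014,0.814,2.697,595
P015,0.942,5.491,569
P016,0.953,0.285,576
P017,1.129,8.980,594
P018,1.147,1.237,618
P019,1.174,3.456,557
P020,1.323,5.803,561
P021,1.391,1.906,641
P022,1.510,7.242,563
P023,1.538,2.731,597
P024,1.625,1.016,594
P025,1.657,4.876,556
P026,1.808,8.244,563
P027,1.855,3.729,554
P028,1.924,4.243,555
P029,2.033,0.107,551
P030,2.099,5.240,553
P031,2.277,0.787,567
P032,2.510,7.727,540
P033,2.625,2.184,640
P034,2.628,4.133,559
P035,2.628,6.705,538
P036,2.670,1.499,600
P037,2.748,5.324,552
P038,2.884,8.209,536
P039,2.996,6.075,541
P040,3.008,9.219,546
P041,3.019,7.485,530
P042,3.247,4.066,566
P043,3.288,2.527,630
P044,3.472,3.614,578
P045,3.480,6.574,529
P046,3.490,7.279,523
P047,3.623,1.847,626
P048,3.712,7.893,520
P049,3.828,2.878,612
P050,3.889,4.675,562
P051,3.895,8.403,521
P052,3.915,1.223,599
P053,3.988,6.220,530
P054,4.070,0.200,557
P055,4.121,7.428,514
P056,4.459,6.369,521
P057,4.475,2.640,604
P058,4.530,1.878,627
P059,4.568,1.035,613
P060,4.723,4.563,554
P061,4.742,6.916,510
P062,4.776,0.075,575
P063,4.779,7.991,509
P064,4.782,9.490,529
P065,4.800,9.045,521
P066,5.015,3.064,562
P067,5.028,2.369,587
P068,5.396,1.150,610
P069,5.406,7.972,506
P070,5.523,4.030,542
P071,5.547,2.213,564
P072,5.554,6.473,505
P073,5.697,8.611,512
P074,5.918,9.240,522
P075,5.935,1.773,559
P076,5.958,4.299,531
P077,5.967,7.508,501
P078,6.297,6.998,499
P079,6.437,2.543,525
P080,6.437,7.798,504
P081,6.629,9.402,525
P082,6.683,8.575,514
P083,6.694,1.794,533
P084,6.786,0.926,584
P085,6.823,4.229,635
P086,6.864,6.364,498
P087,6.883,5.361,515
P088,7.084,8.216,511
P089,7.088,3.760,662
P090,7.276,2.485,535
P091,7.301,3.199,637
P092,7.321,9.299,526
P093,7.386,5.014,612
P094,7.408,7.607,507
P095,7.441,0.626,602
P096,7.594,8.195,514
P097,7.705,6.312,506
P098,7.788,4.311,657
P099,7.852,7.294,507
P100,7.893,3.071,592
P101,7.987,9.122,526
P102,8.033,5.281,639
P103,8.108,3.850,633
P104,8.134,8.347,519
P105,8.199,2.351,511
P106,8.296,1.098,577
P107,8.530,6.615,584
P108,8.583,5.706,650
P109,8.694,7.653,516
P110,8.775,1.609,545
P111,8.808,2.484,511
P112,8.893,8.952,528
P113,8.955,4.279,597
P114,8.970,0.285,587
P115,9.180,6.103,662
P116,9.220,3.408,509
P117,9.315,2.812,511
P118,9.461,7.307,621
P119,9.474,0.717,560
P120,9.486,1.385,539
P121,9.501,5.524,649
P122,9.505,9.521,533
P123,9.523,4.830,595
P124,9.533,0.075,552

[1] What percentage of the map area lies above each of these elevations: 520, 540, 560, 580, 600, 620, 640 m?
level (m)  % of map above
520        81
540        66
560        49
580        34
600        23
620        13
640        5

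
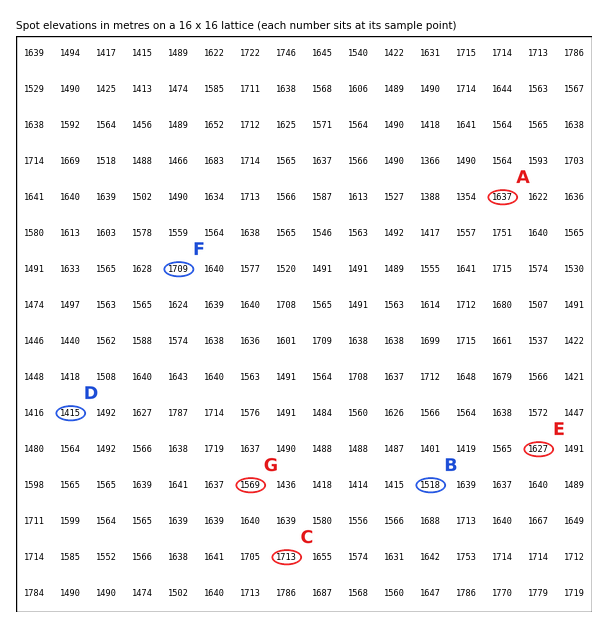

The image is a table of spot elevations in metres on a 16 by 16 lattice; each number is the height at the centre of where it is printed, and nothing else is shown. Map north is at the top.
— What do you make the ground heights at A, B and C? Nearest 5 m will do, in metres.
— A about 1635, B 1520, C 1715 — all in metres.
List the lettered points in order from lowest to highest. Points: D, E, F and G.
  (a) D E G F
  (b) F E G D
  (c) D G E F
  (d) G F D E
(c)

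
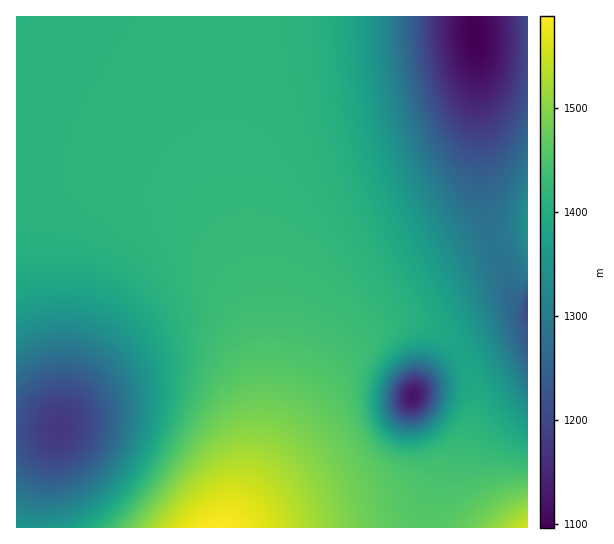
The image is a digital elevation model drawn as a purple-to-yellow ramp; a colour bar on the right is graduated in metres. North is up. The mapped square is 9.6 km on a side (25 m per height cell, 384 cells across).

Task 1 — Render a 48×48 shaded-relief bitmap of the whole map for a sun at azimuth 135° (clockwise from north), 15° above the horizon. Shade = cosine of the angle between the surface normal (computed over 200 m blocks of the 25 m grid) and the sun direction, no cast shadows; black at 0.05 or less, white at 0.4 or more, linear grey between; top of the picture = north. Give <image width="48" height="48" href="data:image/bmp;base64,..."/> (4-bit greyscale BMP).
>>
<image width="48" height="48" href="data:image/bmp;base64,Qk32BAAAAAAAAHYAAAAoAAAAMAAAADAAAAABAAQAAAAAAIAEAAATCwAAEwsAABAAAAAAAAAAAAAAABEREQAiIiIAMzMzAERERABVVVUAZmZmAHd3dwCIiIgAmZmZAKqqqgC7u7sAzMzMAN3d3QDu7u4A////AGZUQzIiIzRFZ3iZmqqqqqqqqZmYh3ZVQ3ZUQyIiIjNFZniJmaqqqqqqqZmYh3ZlRHZVQyIRIiNEVneImZqqqqqqmZmYiHdmVHdlQyIREiM0VmeImZmaqqqpmZmZiId2ZYdlQzIRESI0VWd4iZmZmqqZmZmZiId3Zph2VDIhEiI0RWd4iJmZmZmZmYiIiIiHd5mHZUMiIiM0RWZ3iJmZmZmZh3Z3iIiId6qYdlQyIiM0VWZ3iImZmZmZhkNFeIiIiLuph1RDMzNEVWZ3iImZmZqqhRACV4mZiMu6l2VUQzREVWZ3iIiZmZq7pgAAJomZmcy6mHZlRERFVmd3iIiZmZrO2jAABHmZmd3LqYdmVVVVZmd3iIiZmZvf/5AAA3mZqd3cuph3ZlVWZnd4iIiJmZvf//cAA3maqt3cu6mHdmZmZ3d4iIiJmZrf//5hFHmqqt3cy6mYd3d3d3eIiIiJmZrP//+2Vomqut3dy7qYiHd3d3iIiIiZmZm9///qiJqru93cy7qZiIh3eIiIiIiZmZmr7//rmZq7vN3cy7qpmIiIiIiIiIiZmZmave7Lqqq7vMzMy7qpmYiIiIiIiImZmZmZqru6qqu7y8zMu7qpmZiIiIiIiJmZmZmZmqqqqqu8zLu7u6qqmZmIiIiIiZmZmZmZmZqqqqu73ru7u6qpmZmYiIiJmZmZmZmZmZmqqqu7z6u6qqqpmZmZmZmZmZmZmZmZmZmqqqu7vaqqqqqZmZmZmZmZmZmZmZmZmZqqqqu6qqqqqqmZmZmZmZmZmZmZmZmZmZqqqqqqmaqqqpmZmZmZmZmZmZmZmZmZmaqqqqqpiJmZmZmZmZmZmZmZmZmZmZmZmqqqqqqYd5mZmZmZmZmZmZmZmZmZmZmZqqqqqqmYZpmZmZmZmZmZmZmZmZmZmZmZqqqqqpmHZZmZmZmZmZmZmZmZmZmZmZmaqqqqqZiHVJmZmZmZmZmZmZmZmZmZmZmaqqqqqZh2U5mZmZmZmZmZmZmZmZmZmZmqqqqqqYh2Q5mZmZmZmZmZmZmZmZmZmZqqqqqqmYd2VJmZmZmZmZmZmZmZmZmZmZqqqqqqmYdlVJmZmZmZmZmZmZmZmZmZmZqqq7uqmYdlVJmZmZmZmZmZmZmZmZmZmaqqu7u6qYdlRJmZmZmZmZmZmZmZmZmZmaqqu7u6qYdlRJmZmZmZmZmZmZmZmZmZmaqru7u6qYdlRJmZmZmZmZmZmZmZmZmZmqqru8u7qYdVRJmZmZmZmZmZmZmZmZmZmqq7vMy7qYdURJmZmZmZmZmZmZmZmZmZmqq7vMzLqYdkQ5mZmZmZmZmZmZmZmZmZmqq7zMzMuodlQ5mZmZmZmZmZmZmZmZmZmqq7zN3MupdlRJmZmZmZmZmZmZmZmZmZqqu8zd3cupdlRJmZmZmZmZmZmZmZmZmZqqu8zd3dy5hlRJmZmZmZmZmZmZmZmZmZqqu8zd3dy6h1RJmZmZmZmZmZmZmZmZmZqqu83e7ty6h2VJmZmZmZmZmZmZmZmZmZqqu83e7t26l2VA=="/>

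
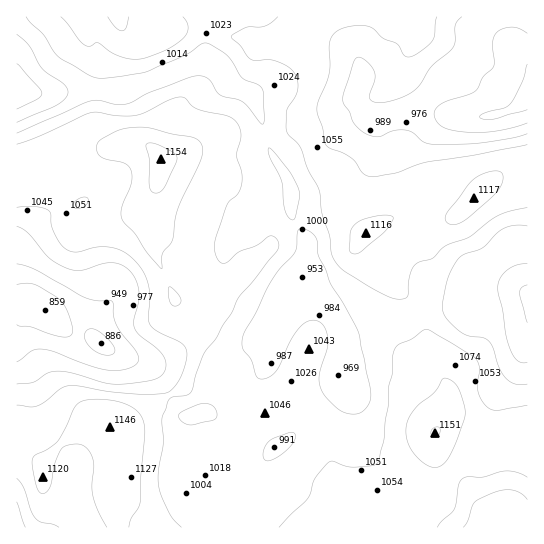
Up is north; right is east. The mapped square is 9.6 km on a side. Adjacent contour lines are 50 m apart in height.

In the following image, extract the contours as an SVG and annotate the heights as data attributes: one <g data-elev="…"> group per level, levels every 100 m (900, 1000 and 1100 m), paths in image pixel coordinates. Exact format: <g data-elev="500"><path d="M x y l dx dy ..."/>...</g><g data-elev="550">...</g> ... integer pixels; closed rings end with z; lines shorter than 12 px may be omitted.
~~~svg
<g data-elev="900"><path d="M102 354l-9-4-7-8-2-7 3-5 6-1 5 2 9 7 7 8 1 5-2 3-4 1z"/><path d="M527 323l-7-30 2-6 5-2"/><path d="M17 284l9-1 8 1 24 14 9 12 6 21-3 5-8 1-31-10-12-1-2-1"/><path d="M527 110l-34 9-9 0-5-2 6-4 18-5 7-4 12-22 5-18"/><path d="M17 64l22 23 3 6-1 2-3 4-21 10"/></g><g data-elev="1000"><path d="M463 527l5-6 6-18 16-9 12-4 9 0 10 3 6 7"/><path d="M17 502l8 25"/><path d="M267 461l-3-2-1-5 2-7 3-5 6-4 13-5 7 0 1 5-6 9-11 10z"/><path d="M351 414l-8-2-7-5-10-10-6-10-1-13 8-24 1-9-3-12-6-7-9-1-9 5-11 15-12 28-5 6-7 3-5 1-4-2-6-17-9-13 0-6 2-8 12-20 12-27 11-16 16-19 2-18 3-4 9 2 7 7 2 17 7 14 5 14 14 22 15 29 11 53 1 10-2 7-6 7-5 3z"/><path d="M527 384l-12 0-8-5-7-10-7-20-3-7-7-4-14-2-10-5-13-13-3-5-1-7 6-29 11-19 6-4 18-7 14-14 8-5 10-3 12 1"/><path d="M17 226l12 8 21 25 17 9 14 2 21-6 9-1 10 2 8 5 7 9 3 12 0 11-5 19 1 8 5 6 21 18 4 5 1 7-2 8-6 5-24 5-25 1-36-11-15-2-11 2-14 9-16 2"/><path d="M291 220l-4-4-2-6-3-28-12-24-1-10 5 4 15 18 9 19 1 9-3 17-2 5z"/><path d="M527 134l-14 4-32 5-47 1-10-2-11-9-8-3-12 1-14 6-8-1-9-5-9-9-4-11-6-8 0-5 12-39 4-2 4 2 7 6 4 6 1 8-6 16 2 6 6 2 6-1 19-5 15-9 14-21 21-18 3-7 0-17 7-8"/><path d="M26 17l5 6 13 12 14 22 31 18 9 3 21-1 27-5 40-17 16-11 7 0 18 12 15 22 15 6 4 3 3 7 0 25-1 5-1 0-19-22-5-2-17-5-4-3-8-13-5-2-6-1-9 2-39 14-23 12-10 1-19-5-9 1-72 32"/></g><g data-elev="1100"><path d="M129 527l2-8 7-11 2-7 1-23 4-44-2-13-6-10-13-8-18-3-19 0-7 2-5 4-10 23-8 13-10 7-13 8-2 4 1 8 5 21 3 3 4 0 5-7 5-23 7-15 5-3 8-1 6 1 5 2 5 7 2 8-1 24 1 12 5 13 9 16"/><path d="M433 467l8-1 7-8 9-17 8-26-1-10-6-18-5-6-7-3-4 2-9 14-18 14-6 10-3 8 1 12 4 12 11 12z"/><path d="M174 306l5-2 2-5-4-6-7-6-2 2 1 9 2 5z"/><path d="M162 269l0-15 10-13 5-30 24-50 2-8-1-7-3-5-5-3-23-4-21-6-15-1-14 3-22 11-2 4 0 6 2 4 4 3 20 5 7 5 2 6 0 8-10 24 0 12 3 5 10 11 14 21z"/><path d="M351 253l4 1 4-1 23-19 10-12 1-5-6-2-10 1-14 3-7 4-4 4-2 6-1 16z"/><path d="M452 225l7-2 7-4 29-25 7-12 1-5-1-4-7-2-9 2-9 4-7 6-24 32 0 6z"/><path d="M108 17l7 10 7 4 4-3 3-11"/></g>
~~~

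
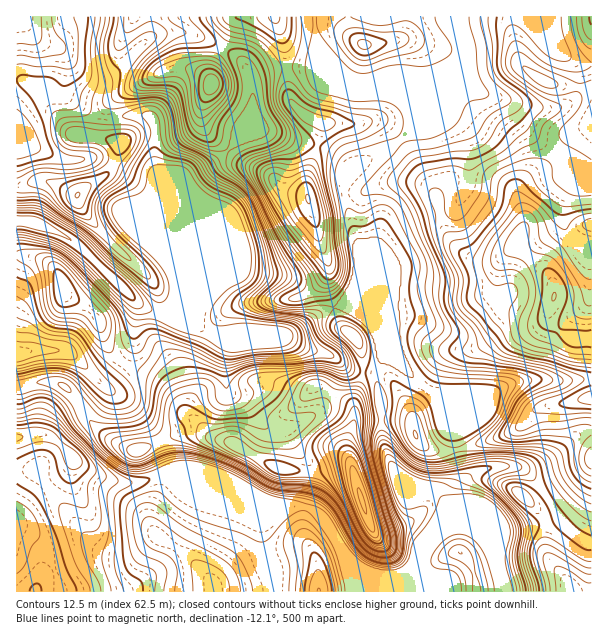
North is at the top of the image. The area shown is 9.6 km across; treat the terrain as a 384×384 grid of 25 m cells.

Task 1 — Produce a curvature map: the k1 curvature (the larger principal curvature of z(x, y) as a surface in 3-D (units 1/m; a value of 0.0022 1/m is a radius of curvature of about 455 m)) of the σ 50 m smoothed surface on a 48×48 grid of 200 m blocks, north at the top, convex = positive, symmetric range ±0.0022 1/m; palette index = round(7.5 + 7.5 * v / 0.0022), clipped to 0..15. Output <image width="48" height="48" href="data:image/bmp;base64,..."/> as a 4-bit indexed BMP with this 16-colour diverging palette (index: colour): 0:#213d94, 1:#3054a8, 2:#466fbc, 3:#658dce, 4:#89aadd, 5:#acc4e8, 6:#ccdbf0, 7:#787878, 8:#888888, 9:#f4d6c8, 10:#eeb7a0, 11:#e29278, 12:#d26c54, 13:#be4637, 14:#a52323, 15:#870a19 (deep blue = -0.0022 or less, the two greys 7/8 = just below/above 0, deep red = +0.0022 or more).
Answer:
<image width="48" height="48" href="data:image/bmp;base64,Qk32BAAAAAAAAHYAAAAoAAAAMAAAADAAAAABAAQAAAAAAIAEAAATCwAAEwsAABAAAAAAAAAAlD0hAKhUMAC8b0YAzo1lAN2qiQDoxKwA8NvMAHh4eACIiIgAyNb0AKC37gB4kuIAVGzSADdGvgAjI6UAGQqHAIiHd3iIeIiIiIiIiJuYh3iHh3ioh3mZmYiIiIiId3iIiIh3d5uIiIiIiHmoiImqmHiIiIiIh4iYiIiHd6uIir2oipqYiZqph4iHiIiIiJmIiIiIiKqInP+XiaqIiZuod4h3iIiIiZiIiIiIiaiIr/uXiJmId5uYd3d4mHeImYh3iId4iZh4z9mpiIiHdqqHiHeIiHeJmId3iId3iYdp/6eKmHd3eLqIiHiIiHiZmId3eIiIeHaL/5domHd3jNmIiIiIiIiIiYd3d3iJiIq7/Yd4eIib3qiIiIiIiIiIiIh3d3et7tyb+3eIiIiruYiIiYiId4ibqHd3d5z9upiM+XeJqZh3d3eImYmYd4rN3JiJrO6oiIis6XiczNypiIiIiXiIiLy6q8zN3Lh3eJqryHm8qIre25mIiYd3m8qIiJiJqZiHd4iK2Zq7h3eJzamIh5iJq6h3eJmZiImZiHd52Zmqh3d3e7mIh5d3q5d3eJmYd3iImYd52HipiHd3eauqqqmKyod3eJmZh3iHipmqyXmYiId3eJmZqs3duIeIiZiJqqqZmsy4uYqIiIh3d4iHiImZmIiZiIiJmazMuqqHuYh4iIiIh4d4iHiIiIqYiImZh3iId4hnyXiImaqpmZmZmYeHZ5qYiaqId3iHZ5l56YiJmZmYmZmaqYiIeKqImpd4iHeHZoq+yIiIh4iIiZiZmYiZiaqZiYd4mYiId5q7iIeHd4iJiImYiIiamrqYeYh4mqvMu6mYiHiHiJmZiImYh4iKmqmHiph4iKve7bmYh3iIiJmYh3ipiIeLqph3rJh4iId4iau4h4iIh3mIh3iZiIecuYh624h4iHZ4iIrJh3d3d4mJh4mZh4nMmIi+uIh3d3eJiIvJh3d3eJmJmJmYd7u5iIv7iIeId3d4iJy3d3d3iamImIiId6mId7+neIiIh3d5mayXd3iIipiImZiIiJd4i+t3eHeId3eJmayIiHiImnd4iZiImoZ5vbd3iHiId3eKqayIiHd3mXd3eZmImambu5ZniIeIh2abmbqIiHd4mHd3eZiHeLqqq7mJmIiIh3i8mcl4iZmZmId3iYd3d6u6mcyph3d5mavLmbl3iImZiIiImYh3d3iId3q4d4dnmry6iLl3d4iIiZiIiIiId3d4h3i5iJl5qZmJmJp3eHeIeIh3iIiId3eJqqq7mJuruIh3iZmHiIiId4d3iIiIiHeKupmaqImql3d2eZmZmYiHd3d4iIiIiHiJiIiIh2irh3iIi7qqqpiId3iIiIiIiHiId4mYdnirmIiJvJiHeIiId4iId3iIeIiHiIirqImbuZiJyXeHeIiHh4h3d3iZiJmIiIiK3KmKyph5uHd4iId4iHiIiJu6mJiId4mYm7qquYd5qHeIiHd4iIiImrqIiIeId4mYiZmZmXd5mHiImYiIiIiImpd3eIeIeImod4iHiXd5qIiJq6qYiId3mod3iYeIiIipd4h3iYiJqIiaqZmYiIiImYiIiXeIiHeamZmZqqqqmIiIh3iId3iImIiIig=="/>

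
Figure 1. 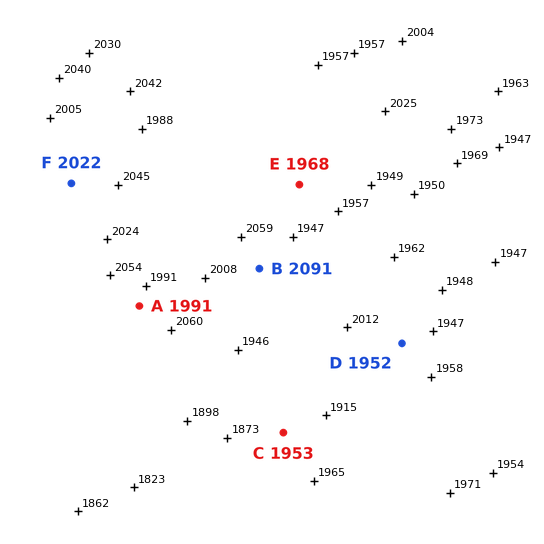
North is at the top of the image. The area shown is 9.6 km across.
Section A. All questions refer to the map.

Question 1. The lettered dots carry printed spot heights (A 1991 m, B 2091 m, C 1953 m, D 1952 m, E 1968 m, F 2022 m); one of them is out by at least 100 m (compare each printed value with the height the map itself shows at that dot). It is B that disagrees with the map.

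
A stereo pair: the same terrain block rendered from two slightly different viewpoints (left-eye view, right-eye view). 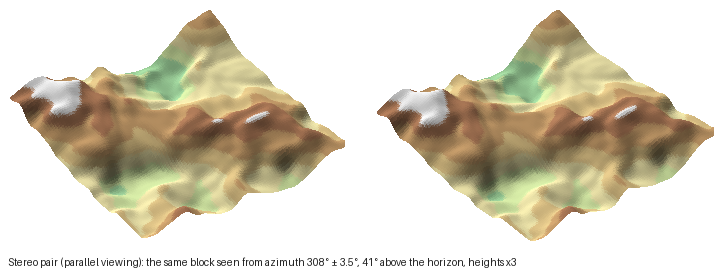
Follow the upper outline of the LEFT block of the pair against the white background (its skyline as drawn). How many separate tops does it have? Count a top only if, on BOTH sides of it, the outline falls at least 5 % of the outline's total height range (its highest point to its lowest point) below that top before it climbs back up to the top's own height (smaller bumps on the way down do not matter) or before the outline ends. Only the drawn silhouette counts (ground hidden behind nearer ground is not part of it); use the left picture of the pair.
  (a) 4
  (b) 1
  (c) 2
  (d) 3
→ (c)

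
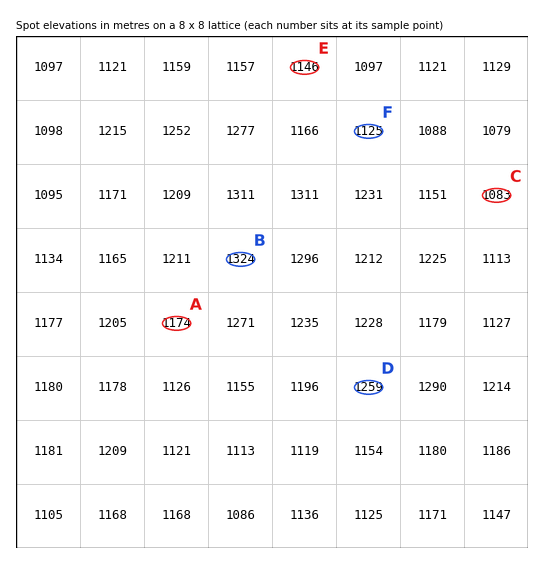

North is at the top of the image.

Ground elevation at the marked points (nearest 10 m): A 1170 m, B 1320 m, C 1080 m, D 1260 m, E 1150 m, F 1130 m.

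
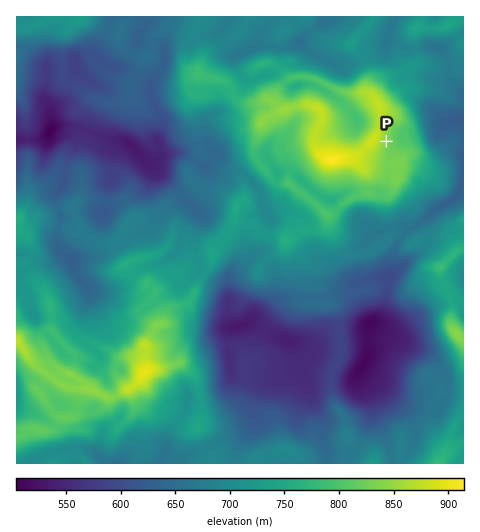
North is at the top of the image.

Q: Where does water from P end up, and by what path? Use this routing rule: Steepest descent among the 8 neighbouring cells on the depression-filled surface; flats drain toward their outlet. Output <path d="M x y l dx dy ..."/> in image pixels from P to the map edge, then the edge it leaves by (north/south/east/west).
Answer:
<path d="M386 141l12 0 4-2 1-5 2-2 34 0 12-10 3-2 9 0"/>
exit: east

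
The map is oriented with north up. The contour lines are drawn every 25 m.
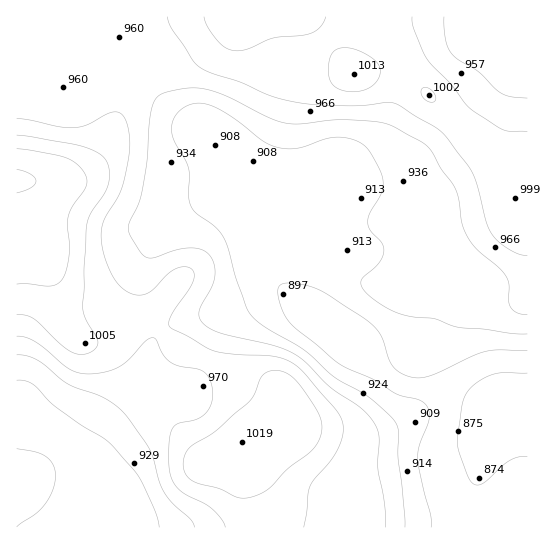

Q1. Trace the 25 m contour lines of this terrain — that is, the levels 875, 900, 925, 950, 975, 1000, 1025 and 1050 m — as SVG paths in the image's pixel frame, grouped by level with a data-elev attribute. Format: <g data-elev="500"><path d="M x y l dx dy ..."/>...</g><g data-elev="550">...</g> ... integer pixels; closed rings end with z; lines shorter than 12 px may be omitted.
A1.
<g data-elev="875"><path d="M527 457l-8 0-9 3-25 22-6 3-4 0-4-3-4-7-8-24-2-10 6-39 3-8 5-7 11-8 12-5 11-1 22 0"/></g><g data-elev="900"><path d="M431 527l0-12-8-26-5-31 2-13 9-26 0-6-2-7-8-6-22-6-20-13-31-13-12-8-38-31-8-8-9-19-1-9 0-6 4-3 7-1 13 1 12 4 13 6 36 24 11 8 6 8 9 25 4 7 6 6 11 5 9 1 11-2 43-20 13-5 13-1 28 1"/></g><g data-elev="925"><path d="M17 527l18-13 10-9 8-15 3-15-3-10-7-8-11-5-18-3"/><path d="M405 527l-3-40-4-30 1-26-3-8-8-9-19-17-34-19-30-28-40-23-15-13-4-7-9-27-8-30-5-12-9-11-20-15-5-7-1-10 0-18-1-10-13-25-3-8 0-9 3-9 7-7 8-4 9-2 10 2 23 12 33 25 17 6 17 0 25-9 11-2 14 1 12 5 8 7 6 11 6 13 2 9-2 11-11 19-2 9 2 8 12 13 2 10-6 11-16 15-1 6 4 6 20 16 20 8 29 4 25 8 26 2 28 5 14 0"/><path d="M17 380l8 1 8 3 22 23 26 18 22 13 10 8 21 24 7 10 14 31 4 16"/></g><g data-elev="950"><path d="M385 527l-1-24-6-36 1-32-3-9-8-11-10-9-28-19-24-24-13-10-20-8-54-12-9-4-7-6-4-6 0-7 13-24 3-12-2-13-7-9-8-3-12-1-12 3-19 6-6 1-7-4-11-17-3-11 10-21 4-12 5-32 3-44 5-18 6-5 9-3 19-3 13 0 23 7 41 21 17 7 16 1 42-4 37 2 14 4 29 15 10 10 10 18 14 20 4 10 3 26 7 14 9 11 21 17 7 10 3 8 0 16 2 6 6 6 10 1"/><path d="M17 355l9 1 11 4 30 24 35 13 19 13 9 11 19 28 5 10 5 23 6 11 9 12 17 14 4 8"/><path d="M527 98l-16-1-9-3-7-5-17-18-24-15-5-6-3-8-2-25"/></g><g data-elev="975"><path d="M304 527l6-41 4-7 19-21 9-19 1-14-6-14-34-40-14-10-18-5-34-2-22-3-45-24-1-4 2-8 18-25 4-9 1-8-4-5-8-1-8 3-8 5-15 16-9 4-7 0-6-3-8-5-5-6-11-24-4-23 3-15 17-29 7-29 2-14-1-13-3-12-4-8-5-2-6 0-24 13-14 3-14-1-42-9"/><path d="M17 336l9 1 9 5 36 28 8 3 10 1 17-2 13-5 10-8 17-18 4-3 4 0 3 2 7 15 6 7 9 4 19 3 7 4 5 6 2 8 1 10-2 8-4 6-6 6-7 3-16 4-5 4-4 14 0 27 3 10 6 10 8 6 25 13 11 11 3 8"/><path d="M527 132l-17-1-8-2-35-23-16-21-25-27-12-29-2-12"/><path d="M167 17l5 12 21 32 7 6 10 6 31 9 32 15 26 6 52 3 42-3 6 2 37 22 10 10 26 34 5 15 10 37 6 12 6 7 11 8 9 4 8 1"/></g><g data-elev="1000"><path d="M240 498l14-2 15-7 19-20 23-18 6-7 3-7 2-14-5-13-20-28-7-7-7-3-10-2-9 4-4 5-6 16-5 7-34 29-24 15-6 9-1 14 2 6 4 4 8 4 21 6z"/><path d="M17 315l9 0 8 4 27 25 12 9 6 1 7 0 6-3 4-4 1-8-11-19-3-11 3-79 4-16 17-25 3-14-2-9-3-7-4-4-9-5-19-6-56-9"/><path d="M430 102l5-1 0-6-5-6-7-1-2 3 1 4 3 4z"/><path d="M347 91l12 0 11-4 8-8 2-9-3-8-10-7-13-6-12-1-7 2-4 5-2 8 0 11 1 7 4 5z"/><path d="M204 17l5 12 10 14 8 6 10 2 12-2 25-11 28-3 9-2 10-7 5-9"/></g><g data-elev="1025"><path d="M17 284l33 2 7-2 5-5 4-9 3-16-2-29 2-10 4-9 12-17 2-7-1-5-3-7-13-11-16-4-37-6"/></g><g data-elev="1050"><path d="M17 193l14-6 4-2 1-4-6-7-13-5"/></g>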